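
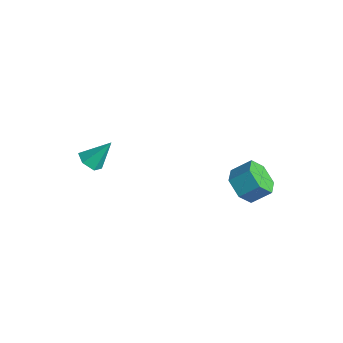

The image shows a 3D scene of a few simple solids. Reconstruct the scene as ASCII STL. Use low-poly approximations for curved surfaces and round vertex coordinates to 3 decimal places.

solid 
facet normal -0.225 -0.608 -0.762
outer loop
vertex -2.099 -1.76 0.734
vertex -2.548 -2.158 1.184
vertex -2.823 -1.575 0.8
endloop
endfacet
facet normal 0.207 0.924 -0.323
outer loop
vertex -2.099 -1.76 0.734
vertex -2.823 -1.575 0.8
vertex -2.172 -1.142 2.456
endloop
endfacet
facet normal -0.226 -0.608 -0.761
outer loop
vertex -2.823 -1.575 0.8
vertex -2.548 -2.158 1.184
vertex -3.272 -1.972 1.25
endloop
endfacet
facet normal -0.634 0.772 0.048
outer loop
vertex -2.823 -1.575 0.8
vertex -3.272 -1.972 1.25
vertex -2.172 -1.142 2.456
endloop
endfacet
facet normal -0.226 -0.608 -0.761
outer loop
vertex -3.272 -1.972 1.25
vertex -2.548 -2.158 1.184
vertex -2.998 -2.555 1.635
endloop
endfacet
facet normal -0.760 0.069 0.646
outer loop
vertex -3.272 -1.972 1.25
vertex -2.998 -2.555 1.635
vertex -2.172 -1.142 2.456
endloop
endfacet
facet normal -0.226 -0.608 -0.761
outer loop
vertex -2.998 -2.555 1.635
vertex -2.548 -2.158 1.184
vertex -2.274 -2.74 1.568
endloop
endfacet
facet normal -0.043 -0.483 0.874
outer loop
vertex -2.998 -2.555 1.635
vertex -2.274 -2.74 1.568
vertex -2.172 -1.142 2.456
endloop
endfacet
facet normal -0.225 -0.608 -0.761
outer loop
vertex -2.274 -2.74 1.568
vertex -2.548 -2.158 1.184
vertex -1.825 -2.343 1.118
endloop
endfacet
facet normal 0.798 -0.331 0.504
outer loop
vertex -2.274 -2.74 1.568
vertex -1.825 -2.343 1.118
vertex -2.172 -1.142 2.456
endloop
endfacet
facet normal -0.225 -0.608 -0.762
outer loop
vertex -1.825 -2.343 1.118
vertex -2.548 -2.158 1.184
vertex -2.099 -1.76 0.734
endloop
endfacet
facet normal 0.923 0.372 -0.094
outer loop
vertex -1.825 -2.343 1.118
vertex -2.099 -1.76 0.734
vertex -2.172 -1.142 2.456
endloop
endfacet
facet normal -0.396 -0.675 -0.623
outer loop
vertex 4.267 2.072 1.879
vertex 3.493 2.718 1.671
vertex 4.351 2.741 1.101
endloop
endfacet
facet normal 0.915 -0.350 -0.202
outer loop
vertex 4.267 2.072 1.879
vertex 4.351 2.741 1.101
vertex 4.761 2.915 2.658
endloop
endfacet
facet normal 0.915 -0.349 -0.202
outer loop
vertex 4.761 2.915 2.658
vertex 4.351 2.741 1.101
vertex 4.845 3.585 1.88
endloop
endfacet
facet normal 0.395 0.674 0.624
outer loop
vertex 4.761 2.915 2.658
vertex 4.845 3.585 1.88
vertex 3.987 3.562 2.449
endloop
endfacet
facet normal -0.396 -0.675 -0.623
outer loop
vertex 4.351 2.741 1.101
vertex 3.493 2.718 1.671
vertex 3.577 3.388 0.892
endloop
endfacet
facet normal 0.528 0.388 -0.755
outer loop
vertex 4.351 2.741 1.101
vertex 3.577 3.388 0.892
vertex 4.845 3.585 1.88
endloop
endfacet
facet normal 0.528 0.388 -0.755
outer loop
vertex 4.845 3.585 1.88
vertex 3.577 3.388 0.892
vertex 4.071 4.231 1.671
endloop
endfacet
facet normal 0.395 0.675 0.623
outer loop
vertex 4.845 3.585 1.88
vertex 4.071 4.231 1.671
vertex 3.987 3.562 2.449
endloop
endfacet
facet normal -0.396 -0.675 -0.623
outer loop
vertex 3.577 3.388 0.892
vertex 3.493 2.718 1.671
vertex 2.719 3.365 1.462
endloop
endfacet
facet normal -0.387 0.738 -0.553
outer loop
vertex 3.577 3.388 0.892
vertex 2.719 3.365 1.462
vertex 4.071 4.231 1.671
endloop
endfacet
facet normal -0.387 0.738 -0.553
outer loop
vertex 4.071 4.231 1.671
vertex 2.719 3.365 1.462
vertex 3.213 4.208 2.241
endloop
endfacet
facet normal 0.396 0.675 0.623
outer loop
vertex 4.071 4.231 1.671
vertex 3.213 4.208 2.241
vertex 3.987 3.562 2.449
endloop
endfacet
facet normal -0.395 -0.674 -0.624
outer loop
vertex 2.719 3.365 1.462
vertex 3.493 2.718 1.671
vertex 2.635 2.695 2.24
endloop
endfacet
facet normal -0.915 0.349 0.202
outer loop
vertex 2.719 3.365 1.462
vertex 2.635 2.695 2.24
vertex 3.213 4.208 2.241
endloop
endfacet
facet normal -0.915 0.349 0.202
outer loop
vertex 3.213 4.208 2.241
vertex 2.635 2.695 2.24
vertex 3.129 3.539 3.019
endloop
endfacet
facet normal 0.396 0.675 0.623
outer loop
vertex 3.213 4.208 2.241
vertex 3.129 3.539 3.019
vertex 3.987 3.562 2.449
endloop
endfacet
facet normal -0.395 -0.675 -0.623
outer loop
vertex 2.635 2.695 2.24
vertex 3.493 2.718 1.671
vertex 3.409 2.049 2.449
endloop
endfacet
facet normal -0.528 -0.388 0.755
outer loop
vertex 2.635 2.695 2.24
vertex 3.409 2.049 2.449
vertex 3.129 3.539 3.019
endloop
endfacet
facet normal -0.528 -0.388 0.755
outer loop
vertex 3.129 3.539 3.019
vertex 3.409 2.049 2.449
vertex 3.903 2.892 3.228
endloop
endfacet
facet normal 0.396 0.675 0.623
outer loop
vertex 3.129 3.539 3.019
vertex 3.903 2.892 3.228
vertex 3.987 3.562 2.449
endloop
endfacet
facet normal -0.396 -0.675 -0.623
outer loop
vertex 3.409 2.049 2.449
vertex 3.493 2.718 1.671
vertex 4.267 2.072 1.879
endloop
endfacet
facet normal 0.387 -0.738 0.553
outer loop
vertex 3.409 2.049 2.449
vertex 4.267 2.072 1.879
vertex 3.903 2.892 3.228
endloop
endfacet
facet normal 0.387 -0.738 0.553
outer loop
vertex 3.903 2.892 3.228
vertex 4.267 2.072 1.879
vertex 4.761 2.915 2.658
endloop
endfacet
facet normal 0.396 0.675 0.623
outer loop
vertex 3.903 2.892 3.228
vertex 4.761 2.915 2.658
vertex 3.987 3.562 2.449
endloop
endfacet

endsolid


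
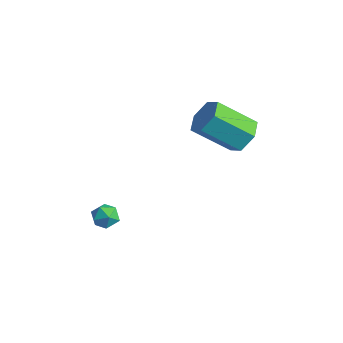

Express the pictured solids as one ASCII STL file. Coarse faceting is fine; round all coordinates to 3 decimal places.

solid 
facet normal 0.454 0.642 -0.617
outer loop
vertex 5.207 1.656 1.699
vertex 4.424 1.714 1.183
vertex 4.559 2.307 1.899
endloop
endfacet
facet normal 0.564 0.329 0.757
outer loop
vertex 5.207 1.656 1.699
vertex 4.559 2.307 1.899
vertex 4.24 0.288 3.013
endloop
endfacet
facet normal 0.565 0.328 0.757
outer loop
vertex 4.24 0.288 3.013
vertex 4.559 2.307 1.899
vertex 3.592 0.939 3.214
endloop
endfacet
facet normal -0.454 -0.642 0.617
outer loop
vertex 4.24 0.288 3.013
vertex 3.592 0.939 3.214
vertex 3.456 0.346 2.497
endloop
endfacet
facet normal 0.454 0.642 -0.617
outer loop
vertex 4.559 2.307 1.899
vertex 4.424 1.714 1.183
vertex 3.776 2.365 1.383
endloop
endfacet
facet normal -0.315 0.764 0.563
outer loop
vertex 4.559 2.307 1.899
vertex 3.776 2.365 1.383
vertex 3.592 0.939 3.214
endloop
endfacet
facet normal -0.315 0.764 0.563
outer loop
vertex 3.592 0.939 3.214
vertex 3.776 2.365 1.383
vertex 2.809 0.997 2.698
endloop
endfacet
facet normal -0.454 -0.642 0.617
outer loop
vertex 3.592 0.939 3.214
vertex 2.809 0.997 2.698
vertex 3.456 0.346 2.497
endloop
endfacet
facet normal 0.454 0.642 -0.618
outer loop
vertex 3.776 2.365 1.383
vertex 4.424 1.714 1.183
vertex 3.64 1.772 0.667
endloop
endfacet
facet normal -0.879 0.435 -0.194
outer loop
vertex 3.776 2.365 1.383
vertex 3.64 1.772 0.667
vertex 2.809 0.997 2.698
endloop
endfacet
facet normal -0.879 0.436 -0.193
outer loop
vertex 2.809 0.997 2.698
vertex 3.64 1.772 0.667
vertex 2.673 0.404 1.981
endloop
endfacet
facet normal -0.454 -0.642 0.617
outer loop
vertex 2.809 0.997 2.698
vertex 2.673 0.404 1.981
vertex 3.456 0.346 2.497
endloop
endfacet
facet normal 0.454 0.642 -0.617
outer loop
vertex 3.64 1.772 0.667
vertex 4.424 1.714 1.183
vertex 4.288 1.121 0.466
endloop
endfacet
facet normal -0.565 -0.328 -0.757
outer loop
vertex 3.64 1.772 0.667
vertex 4.288 1.121 0.466
vertex 2.673 0.404 1.981
endloop
endfacet
facet normal -0.564 -0.329 -0.757
outer loop
vertex 2.673 0.404 1.981
vertex 4.288 1.121 0.466
vertex 3.321 -0.247 1.781
endloop
endfacet
facet normal -0.454 -0.642 0.617
outer loop
vertex 2.673 0.404 1.981
vertex 3.321 -0.247 1.781
vertex 3.456 0.346 2.497
endloop
endfacet
facet normal 0.454 0.642 -0.617
outer loop
vertex 4.288 1.121 0.466
vertex 4.424 1.714 1.183
vertex 5.071 1.063 0.982
endloop
endfacet
facet normal 0.315 -0.764 -0.563
outer loop
vertex 4.288 1.121 0.466
vertex 5.071 1.063 0.982
vertex 3.321 -0.247 1.781
endloop
endfacet
facet normal 0.315 -0.764 -0.563
outer loop
vertex 3.321 -0.247 1.781
vertex 5.071 1.063 0.982
vertex 4.104 -0.305 2.297
endloop
endfacet
facet normal -0.454 -0.642 0.617
outer loop
vertex 3.321 -0.247 1.781
vertex 4.104 -0.305 2.297
vertex 3.456 0.346 2.497
endloop
endfacet
facet normal 0.454 0.642 -0.617
outer loop
vertex 5.071 1.063 0.982
vertex 4.424 1.714 1.183
vertex 5.207 1.656 1.699
endloop
endfacet
facet normal 0.879 -0.436 0.193
outer loop
vertex 5.071 1.063 0.982
vertex 5.207 1.656 1.699
vertex 4.104 -0.305 2.297
endloop
endfacet
facet normal 0.879 -0.435 0.194
outer loop
vertex 4.104 -0.305 2.297
vertex 5.207 1.656 1.699
vertex 4.24 0.288 3.013
endloop
endfacet
facet normal -0.454 -0.642 0.618
outer loop
vertex 4.104 -0.305 2.297
vertex 4.24 0.288 3.013
vertex 3.456 0.346 2.497
endloop
endfacet
facet normal -0.998 0.063 0.025
outer loop
vertex 1.375 -3.493 -3.548
vertex 1.354 -4.009 -3.084
vertex 1.401 -3.35 -2.869
endloop
endfacet
facet normal -0.706 0.698 -0.120
outer loop
vertex 1.375 -3.493 -3.548
vertex 1.401 -3.35 -2.869
vertex 1.813 -3.009 -3.311
endloop
endfacet
facet normal -0.312 0.631 -0.711
outer loop
vertex 1.375 -3.493 -3.548
vertex 1.813 -3.009 -3.311
vertex 2.021 -3.456 -3.799
endloop
endfacet
facet normal -0.359 -0.046 -0.932
outer loop
vertex 1.375 -3.493 -3.548
vertex 2.021 -3.456 -3.799
vertex 1.737 -4.074 -3.659
endloop
endfacet
facet normal -0.784 -0.397 -0.477
outer loop
vertex 1.375 -3.493 -3.548
vertex 1.737 -4.074 -3.659
vertex 1.354 -4.009 -3.084
endloop
endfacet
facet normal -0.269 0.867 0.419
outer loop
vertex 1.813 -3.009 -3.311
vertex 1.401 -3.35 -2.869
vertex 2.063 -3.226 -2.701
endloop
endfacet
facet normal -0.741 -0.160 0.652
outer loop
vertex 1.401 -3.35 -2.869
vertex 1.354 -4.009 -3.084
vertex 1.779 -3.844 -2.561
endloop
endfacet
facet normal -0.394 -0.905 -0.160
outer loop
vertex 1.354 -4.009 -3.084
vertex 1.737 -4.074 -3.659
vertex 1.987 -4.291 -3.049
endloop
endfacet
facet normal 0.290 -0.336 -0.896
outer loop
vertex 1.737 -4.074 -3.659
vertex 2.021 -3.456 -3.799
vertex 2.399 -3.95 -3.491
endloop
endfacet
facet normal 0.368 0.758 -0.538
outer loop
vertex 2.021 -3.456 -3.799
vertex 1.813 -3.009 -3.311
vertex 2.446 -3.291 -3.276
endloop
endfacet
facet normal 0.359 0.046 0.932
outer loop
vertex 2.425 -3.807 -2.812
vertex 2.063 -3.226 -2.701
vertex 1.779 -3.844 -2.561
endloop
endfacet
facet normal 0.312 -0.631 0.711
outer loop
vertex 2.425 -3.807 -2.812
vertex 1.779 -3.844 -2.561
vertex 1.987 -4.291 -3.049
endloop
endfacet
facet normal 0.706 -0.698 0.120
outer loop
vertex 2.425 -3.807 -2.812
vertex 1.987 -4.291 -3.049
vertex 2.399 -3.95 -3.491
endloop
endfacet
facet normal 0.998 -0.063 -0.025
outer loop
vertex 2.425 -3.807 -2.812
vertex 2.399 -3.95 -3.491
vertex 2.446 -3.291 -3.276
endloop
endfacet
facet normal 0.784 0.397 0.477
outer loop
vertex 2.425 -3.807 -2.812
vertex 2.446 -3.291 -3.276
vertex 2.063 -3.226 -2.701
endloop
endfacet
facet normal -0.290 0.336 0.896
outer loop
vertex 1.779 -3.844 -2.561
vertex 2.063 -3.226 -2.701
vertex 1.401 -3.35 -2.869
endloop
endfacet
facet normal -0.368 -0.758 0.538
outer loop
vertex 1.987 -4.291 -3.049
vertex 1.779 -3.844 -2.561
vertex 1.354 -4.009 -3.084
endloop
endfacet
facet normal 0.269 -0.867 -0.419
outer loop
vertex 2.399 -3.95 -3.491
vertex 1.987 -4.291 -3.049
vertex 1.737 -4.074 -3.659
endloop
endfacet
facet normal 0.741 0.160 -0.652
outer loop
vertex 2.446 -3.291 -3.276
vertex 2.399 -3.95 -3.491
vertex 2.021 -3.456 -3.799
endloop
endfacet
facet normal 0.394 0.905 0.160
outer loop
vertex 2.063 -3.226 -2.701
vertex 2.446 -3.291 -3.276
vertex 1.813 -3.009 -3.311
endloop
endfacet

endsolid


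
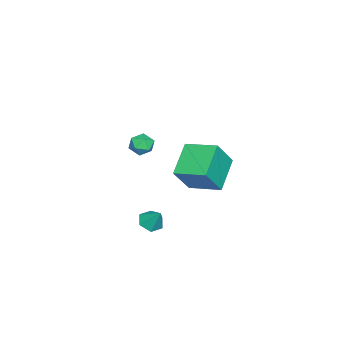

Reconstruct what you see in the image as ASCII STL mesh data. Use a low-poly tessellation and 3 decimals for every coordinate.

solid 
facet normal -0.281 -0.531 -0.799
outer loop
vertex 3.655 0.672 -4.002
vertex 3.094 0.457 -3.662
vertex 3.069 1.035 -4.037
endloop
endfacet
facet normal 0.526 0.833 -0.173
outer loop
vertex 3.655 0.672 -4.002
vertex 3.069 1.035 -4.037
vertex 3.426 1.083 -2.718
endloop
endfacet
facet normal -0.282 -0.531 -0.799
outer loop
vertex 3.069 1.035 -4.037
vertex 3.094 0.457 -3.662
vertex 2.509 0.82 -3.697
endloop
endfacet
facet normal -0.329 0.943 0.055
outer loop
vertex 3.069 1.035 -4.037
vertex 2.509 0.82 -3.697
vertex 3.426 1.083 -2.718
endloop
endfacet
facet normal -0.281 -0.530 -0.800
outer loop
vertex 2.509 0.82 -3.697
vertex 3.094 0.457 -3.662
vertex 2.534 0.241 -3.322
endloop
endfacet
facet normal -0.729 0.350 0.589
outer loop
vertex 2.509 0.82 -3.697
vertex 2.534 0.241 -3.322
vertex 3.426 1.083 -2.718
endloop
endfacet
facet normal -0.280 -0.532 -0.799
outer loop
vertex 2.534 0.241 -3.322
vertex 3.094 0.457 -3.662
vertex 3.12 -0.122 -3.286
endloop
endfacet
facet normal -0.273 -0.352 0.895
outer loop
vertex 2.534 0.241 -3.322
vertex 3.12 -0.122 -3.286
vertex 3.426 1.083 -2.718
endloop
endfacet
facet normal -0.280 -0.532 -0.799
outer loop
vertex 3.12 -0.122 -3.286
vertex 3.094 0.457 -3.662
vertex 3.68 0.094 -3.626
endloop
endfacet
facet normal 0.584 -0.463 0.667
outer loop
vertex 3.12 -0.122 -3.286
vertex 3.68 0.094 -3.626
vertex 3.426 1.083 -2.718
endloop
endfacet
facet normal -0.280 -0.532 -0.799
outer loop
vertex 3.68 0.094 -3.626
vertex 3.094 0.457 -3.662
vertex 3.655 0.672 -4.002
endloop
endfacet
facet normal 0.983 0.130 0.134
outer loop
vertex 3.68 0.094 -3.626
vertex 3.655 0.672 -4.002
vertex 3.426 1.083 -2.718
endloop
endfacet
facet normal -0.516 0.250 -0.819
outer loop
vertex -4.64 0.28 -3.89
vertex -4.395 2.119 -3.483
vertex -2.836 0.291 -5.023
endloop
endfacet
facet normal -0.129 -0.968 -0.214
outer loop
vertex -1.825 -0.199 -3.417
vertex -4.64 0.28 -3.89
vertex -2.836 0.291 -5.023
endloop
endfacet
facet normal -0.516 0.250 -0.819
outer loop
vertex -2.836 0.291 -5.023
vertex -4.395 2.119 -3.483
vertex -2.592 2.13 -4.616
endloop
endfacet
facet normal 0.847 0.005 -0.532
outer loop
vertex -2.592 2.13 -4.616
vertex -1.825 -0.199 -3.417
vertex -2.836 0.291 -5.023
endloop
endfacet
facet normal -0.847 -0.005 0.532
outer loop
vertex -4.64 0.28 -3.89
vertex -3.384 1.629 -1.877
vertex -4.395 2.119 -3.483
endloop
endfacet
facet normal -0.129 -0.968 -0.214
outer loop
vertex -3.628 -0.21 -2.284
vertex -4.64 0.28 -3.89
vertex -1.825 -0.199 -3.417
endloop
endfacet
facet normal -0.847 -0.005 0.532
outer loop
vertex -3.628 -0.21 -2.284
vertex -3.384 1.629 -1.877
vertex -4.64 0.28 -3.89
endloop
endfacet
facet normal 0.129 0.968 0.214
outer loop
vertex -4.395 2.119 -3.483
vertex -3.384 1.629 -1.877
vertex -2.592 2.13 -4.616
endloop
endfacet
facet normal 0.847 0.005 -0.532
outer loop
vertex -1.58 1.64 -3.01
vertex -1.825 -0.199 -3.417
vertex -2.592 2.13 -4.616
endloop
endfacet
facet normal 0.129 0.968 0.214
outer loop
vertex -2.592 2.13 -4.616
vertex -3.384 1.629 -1.877
vertex -1.58 1.64 -3.01
endloop
endfacet
facet normal 0.516 -0.250 0.819
outer loop
vertex -1.58 1.64 -3.01
vertex -3.628 -0.21 -2.284
vertex -1.825 -0.199 -3.417
endloop
endfacet
facet normal 0.516 -0.250 0.819
outer loop
vertex -3.384 1.629 -1.877
vertex -3.628 -0.21 -2.284
vertex -1.58 1.64 -3.01
endloop
endfacet
facet normal -0.825 0.379 0.419
outer loop
vertex 1.083 -0.099 0.748
vertex 0.693 -0.586 0.42
vertex 0.957 -0.718 1.06
endloop
endfacet
facet normal -0.257 0.476 0.841
outer loop
vertex 1.083 -0.099 0.748
vertex 0.957 -0.718 1.06
vertex 1.599 -0.431 1.094
endloop
endfacet
facet normal 0.228 0.850 0.475
outer loop
vertex 1.083 -0.099 0.748
vertex 1.599 -0.431 1.094
vertex 1.732 -0.121 0.476
endloop
endfacet
facet normal -0.039 0.984 -0.174
outer loop
vertex 1.083 -0.099 0.748
vertex 1.732 -0.121 0.476
vertex 1.172 -0.217 0.059
endloop
endfacet
facet normal -0.690 0.693 -0.208
outer loop
vertex 1.083 -0.099 0.748
vertex 1.172 -0.217 0.059
vertex 0.693 -0.586 0.42
endloop
endfacet
facet normal 0.021 -0.163 0.986
outer loop
vertex 1.599 -0.431 1.094
vertex 0.957 -0.718 1.06
vertex 1.528 -1.123 0.981
endloop
endfacet
facet normal -0.897 -0.321 0.304
outer loop
vertex 0.957 -0.718 1.06
vertex 0.693 -0.586 0.42
vertex 0.968 -1.219 0.564
endloop
endfacet
facet normal -0.679 0.186 -0.711
outer loop
vertex 0.693 -0.586 0.42
vertex 1.172 -0.217 0.059
vertex 1.101 -0.909 -0.054
endloop
endfacet
facet normal 0.375 0.656 -0.655
outer loop
vertex 1.172 -0.217 0.059
vertex 1.732 -0.121 0.476
vertex 1.743 -0.622 -0.02
endloop
endfacet
facet normal 0.807 0.440 0.394
outer loop
vertex 1.732 -0.121 0.476
vertex 1.599 -0.431 1.094
vertex 2.007 -0.754 0.62
endloop
endfacet
facet normal 0.039 -0.984 0.174
outer loop
vertex 1.617 -1.241 0.292
vertex 1.528 -1.123 0.981
vertex 0.968 -1.219 0.564
endloop
endfacet
facet normal -0.228 -0.850 -0.475
outer loop
vertex 1.617 -1.241 0.292
vertex 0.968 -1.219 0.564
vertex 1.101 -0.909 -0.054
endloop
endfacet
facet normal 0.257 -0.476 -0.841
outer loop
vertex 1.617 -1.241 0.292
vertex 1.101 -0.909 -0.054
vertex 1.743 -0.622 -0.02
endloop
endfacet
facet normal 0.825 -0.379 -0.419
outer loop
vertex 1.617 -1.241 0.292
vertex 1.743 -0.622 -0.02
vertex 2.007 -0.754 0.62
endloop
endfacet
facet normal 0.690 -0.693 0.208
outer loop
vertex 1.617 -1.241 0.292
vertex 2.007 -0.754 0.62
vertex 1.528 -1.123 0.981
endloop
endfacet
facet normal -0.375 -0.656 0.655
outer loop
vertex 0.968 -1.219 0.564
vertex 1.528 -1.123 0.981
vertex 0.957 -0.718 1.06
endloop
endfacet
facet normal -0.807 -0.440 -0.394
outer loop
vertex 1.101 -0.909 -0.054
vertex 0.968 -1.219 0.564
vertex 0.693 -0.586 0.42
endloop
endfacet
facet normal -0.021 0.163 -0.986
outer loop
vertex 1.743 -0.622 -0.02
vertex 1.101 -0.909 -0.054
vertex 1.172 -0.217 0.059
endloop
endfacet
facet normal 0.897 0.321 -0.304
outer loop
vertex 2.007 -0.754 0.62
vertex 1.743 -0.622 -0.02
vertex 1.732 -0.121 0.476
endloop
endfacet
facet normal 0.679 -0.186 0.711
outer loop
vertex 1.528 -1.123 0.981
vertex 2.007 -0.754 0.62
vertex 1.599 -0.431 1.094
endloop
endfacet

endsolid


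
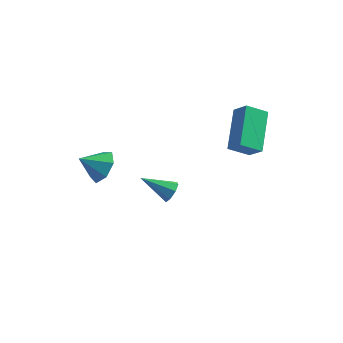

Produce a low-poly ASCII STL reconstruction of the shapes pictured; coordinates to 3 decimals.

solid 
facet normal -0.599 0.345 -0.722
outer loop
vertex 1.992 1.85 0.949
vertex 2.8 2.144 0.419
vertex 2.047 0.163 0.098
endloop
endfacet
facet normal -0.800 -0.291 0.525
outer loop
vertex 2.58 -0.144 0.741
vertex 1.992 1.85 0.949
vertex 2.047 0.163 0.098
endloop
endfacet
facet normal -0.600 0.345 -0.722
outer loop
vertex 2.047 0.163 0.098
vertex 2.8 2.144 0.419
vertex 2.854 0.457 -0.432
endloop
endfacet
facet normal 0.029 -0.892 -0.450
outer loop
vertex 2.854 0.457 -0.432
vertex 2.58 -0.144 0.741
vertex 2.047 0.163 0.098
endloop
endfacet
facet normal -0.029 0.892 0.450
outer loop
vertex 1.992 1.85 0.949
vertex 3.333 1.837 1.062
vertex 2.8 2.144 0.419
endloop
endfacet
facet normal -0.800 -0.291 0.525
outer loop
vertex 2.526 1.543 1.592
vertex 1.992 1.85 0.949
vertex 2.58 -0.144 0.741
endloop
endfacet
facet normal -0.029 0.892 0.450
outer loop
vertex 2.526 1.543 1.592
vertex 3.333 1.837 1.062
vertex 1.992 1.85 0.949
endloop
endfacet
facet normal 0.800 0.290 -0.525
outer loop
vertex 2.8 2.144 0.419
vertex 3.333 1.837 1.062
vertex 2.854 0.457 -0.432
endloop
endfacet
facet normal 0.029 -0.892 -0.450
outer loop
vertex 3.388 0.15 0.211
vertex 2.58 -0.144 0.741
vertex 2.854 0.457 -0.432
endloop
endfacet
facet normal 0.800 0.291 -0.525
outer loop
vertex 2.854 0.457 -0.432
vertex 3.333 1.837 1.062
vertex 3.388 0.15 0.211
endloop
endfacet
facet normal 0.599 -0.345 0.722
outer loop
vertex 3.388 0.15 0.211
vertex 2.526 1.543 1.592
vertex 2.58 -0.144 0.741
endloop
endfacet
facet normal 0.600 -0.345 0.722
outer loop
vertex 3.333 1.837 1.062
vertex 2.526 1.543 1.592
vertex 3.388 0.15 0.211
endloop
endfacet
facet normal 0.872 0.007 -0.489
outer loop
vertex 0.183 -0.608 -2.217
vertex -0.03 -0.336 -2.593
vertex 0.213 -0.223 -2.158
endloop
endfacet
facet normal 0.180 -0.163 0.970
outer loop
vertex 0.183 -0.608 -2.217
vertex 0.213 -0.223 -2.158
vertex -1.25 -0.344 -1.907
endloop
endfacet
facet normal 0.872 0.006 -0.489
outer loop
vertex 0.213 -0.223 -2.158
vertex -0.03 -0.336 -2.593
vertex 0.101 0.095 -2.354
endloop
endfacet
facet normal 0.097 0.547 0.832
outer loop
vertex 0.213 -0.223 -2.158
vertex 0.101 0.095 -2.354
vertex -1.25 -0.344 -1.907
endloop
endfacet
facet normal 0.873 0.006 -0.489
outer loop
vertex 0.101 0.095 -2.354
vertex -0.03 -0.336 -2.593
vertex -0.087 0.162 -2.689
endloop
endfacet
facet normal -0.203 0.932 0.301
outer loop
vertex 0.101 0.095 -2.354
vertex -0.087 0.162 -2.689
vertex -1.25 -0.344 -1.907
endloop
endfacet
facet normal 0.872 0.006 -0.489
outer loop
vertex -0.087 0.162 -2.689
vertex -0.03 -0.336 -2.593
vertex -0.242 -0.064 -2.968
endloop
endfacet
facet normal -0.550 0.772 -0.319
outer loop
vertex -0.087 0.162 -2.689
vertex -0.242 -0.064 -2.968
vertex -1.25 -0.344 -1.907
endloop
endfacet
facet normal 0.873 0.007 -0.488
outer loop
vertex -0.242 -0.064 -2.968
vertex -0.03 -0.336 -2.593
vertex -0.272 -0.448 -3.027
endloop
endfacet
facet normal -0.736 0.159 -0.658
outer loop
vertex -0.242 -0.064 -2.968
vertex -0.272 -0.448 -3.027
vertex -1.25 -0.344 -1.907
endloop
endfacet
facet normal 0.873 0.004 -0.488
outer loop
vertex -0.272 -0.448 -3.027
vertex -0.03 -0.336 -2.593
vertex -0.161 -0.767 -2.831
endloop
endfacet
facet normal -0.655 -0.548 -0.521
outer loop
vertex -0.272 -0.448 -3.027
vertex -0.161 -0.767 -2.831
vertex -1.25 -0.344 -1.907
endloop
endfacet
facet normal 0.871 0.006 -0.490
outer loop
vertex -0.161 -0.767 -2.831
vertex -0.03 -0.336 -2.593
vertex 0.028 -0.833 -2.496
endloop
endfacet
facet normal -0.352 -0.936 0.014
outer loop
vertex -0.161 -0.767 -2.831
vertex 0.028 -0.833 -2.496
vertex -1.25 -0.344 -1.907
endloop
endfacet
facet normal 0.872 0.006 -0.489
outer loop
vertex 0.028 -0.833 -2.496
vertex -0.03 -0.336 -2.593
vertex 0.183 -0.608 -2.217
endloop
endfacet
facet normal -0.007 -0.777 0.630
outer loop
vertex 0.028 -0.833 -2.496
vertex 0.183 -0.608 -2.217
vertex -1.25 -0.344 -1.907
endloop
endfacet
facet normal 0.755 0.271 -0.597
outer loop
vertex -1.917 -2.147 1.369
vertex -2.21 -2.556 0.813
vertex -2.336 -1.836 0.981
endloop
endfacet
facet normal -0.301 0.559 0.773
outer loop
vertex -1.917 -2.147 1.369
vertex -2.336 -1.836 0.981
vertex -3.01 -2.844 1.447
endloop
endfacet
facet normal 0.754 0.272 -0.598
outer loop
vertex -2.336 -1.836 0.981
vertex -2.21 -2.556 0.813
vertex -2.661 -2.068 0.466
endloop
endfacet
facet normal -0.766 0.608 0.209
outer loop
vertex -2.336 -1.836 0.981
vertex -2.661 -2.068 0.466
vertex -3.01 -2.844 1.447
endloop
endfacet
facet normal 0.754 0.272 -0.598
outer loop
vertex -2.661 -2.068 0.466
vertex -2.21 -2.556 0.813
vertex -2.646 -2.667 0.213
endloop
endfacet
facet normal -0.959 0.090 -0.270
outer loop
vertex -2.661 -2.068 0.466
vertex -2.646 -2.667 0.213
vertex -3.01 -2.844 1.447
endloop
endfacet
facet normal 0.754 0.271 -0.598
outer loop
vertex -2.646 -2.667 0.213
vertex -2.21 -2.556 0.813
vertex -2.303 -3.183 0.412
endloop
endfacet
facet normal -0.735 -0.606 -0.304
outer loop
vertex -2.646 -2.667 0.213
vertex -2.303 -3.183 0.412
vertex -3.01 -2.844 1.447
endloop
endfacet
facet normal 0.754 0.271 -0.598
outer loop
vertex -2.303 -3.183 0.412
vertex -2.21 -2.556 0.813
vertex -1.89 -3.227 0.913
endloop
endfacet
facet normal -0.263 -0.955 0.133
outer loop
vertex -2.303 -3.183 0.412
vertex -1.89 -3.227 0.913
vertex -3.01 -2.844 1.447
endloop
endfacet
facet normal 0.755 0.271 -0.598
outer loop
vertex -1.89 -3.227 0.913
vertex -2.21 -2.556 0.813
vertex -1.718 -2.766 1.339
endloop
endfacet
facet normal 0.101 -0.695 0.711
outer loop
vertex -1.89 -3.227 0.913
vertex -1.718 -2.766 1.339
vertex -3.01 -2.844 1.447
endloop
endfacet
facet normal 0.755 0.272 -0.597
outer loop
vertex -1.718 -2.766 1.339
vertex -2.21 -2.556 0.813
vertex -1.917 -2.147 1.369
endloop
endfacet
facet normal 0.085 -0.021 0.996
outer loop
vertex -1.718 -2.766 1.339
vertex -1.917 -2.147 1.369
vertex -3.01 -2.844 1.447
endloop
endfacet

endsolid


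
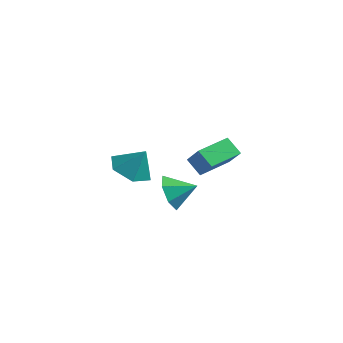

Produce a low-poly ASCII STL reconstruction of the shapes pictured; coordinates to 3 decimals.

solid 
facet normal -0.781 -0.480 -0.399
outer loop
vertex 2.68 -0.305 -3.485
vertex 2.07 0.073 -2.746
vertex 2.291 0.479 -3.666
endloop
endfacet
facet normal 0.821 0.294 -0.489
outer loop
vertex 2.68 -0.305 -3.485
vertex 2.291 0.479 -3.666
vertex 3.07 0.687 -2.234
endloop
endfacet
facet normal -0.782 -0.479 -0.399
outer loop
vertex 2.291 0.479 -3.666
vertex 2.07 0.073 -2.746
vertex 1.736 0.958 -3.154
endloop
endfacet
facet normal 0.410 0.844 -0.346
outer loop
vertex 2.291 0.479 -3.666
vertex 1.736 0.958 -3.154
vertex 3.07 0.687 -2.234
endloop
endfacet
facet normal -0.781 -0.479 -0.400
outer loop
vertex 1.736 0.958 -3.154
vertex 2.07 0.073 -2.746
vertex 1.432 0.77 -2.335
endloop
endfacet
facet normal 0.035 0.971 0.236
outer loop
vertex 1.736 0.958 -3.154
vertex 1.432 0.77 -2.335
vertex 3.07 0.687 -2.234
endloop
endfacet
facet normal -0.781 -0.480 -0.399
outer loop
vertex 1.432 0.77 -2.335
vertex 2.07 0.073 -2.746
vertex 1.609 0.058 -1.825
endloop
endfacet
facet normal -0.021 0.579 0.815
outer loop
vertex 1.432 0.77 -2.335
vertex 1.609 0.058 -1.825
vertex 3.07 0.687 -2.234
endloop
endfacet
facet normal -0.782 -0.479 -0.399
outer loop
vertex 1.609 0.058 -1.825
vertex 2.07 0.073 -2.746
vertex 2.132 -0.643 -2.008
endloop
endfacet
facet normal 0.284 -0.038 0.958
outer loop
vertex 1.609 0.058 -1.825
vertex 2.132 -0.643 -2.008
vertex 3.07 0.687 -2.234
endloop
endfacet
facet normal -0.781 -0.480 -0.400
outer loop
vertex 2.132 -0.643 -2.008
vertex 2.07 0.073 -2.746
vertex 2.609 -0.804 -2.747
endloop
endfacet
facet normal 0.721 -0.414 0.556
outer loop
vertex 2.132 -0.643 -2.008
vertex 2.609 -0.804 -2.747
vertex 3.07 0.687 -2.234
endloop
endfacet
facet normal -0.781 -0.480 -0.399
outer loop
vertex 2.609 -0.804 -2.747
vertex 2.07 0.073 -2.746
vertex 2.68 -0.305 -3.485
endloop
endfacet
facet normal 0.960 -0.267 -0.088
outer loop
vertex 2.609 -0.804 -2.747
vertex 2.68 -0.305 -3.485
vertex 3.07 0.687 -2.234
endloop
endfacet
facet normal -0.748 0.060 0.661
outer loop
vertex 1.785 2.437 -1.207
vertex 2.107 4.228 -1.006
vertex 0.946 2.697 -2.179
endloop
endfacet
facet normal -0.176 -0.978 -0.110
outer loop
vertex 1.753 2.632 -2.894
vertex 1.785 2.437 -1.207
vertex 0.946 2.697 -2.179
endloop
endfacet
facet normal -0.747 0.060 0.662
outer loop
vertex 0.946 2.697 -2.179
vertex 2.107 4.228 -1.006
vertex 1.267 4.487 -1.978
endloop
endfacet
facet normal -0.641 0.198 -0.742
outer loop
vertex 1.267 4.487 -1.978
vertex 1.753 2.632 -2.894
vertex 0.946 2.697 -2.179
endloop
endfacet
facet normal 0.641 -0.198 0.741
outer loop
vertex 1.785 2.437 -1.207
vertex 2.914 4.163 -1.721
vertex 2.107 4.228 -1.006
endloop
endfacet
facet normal -0.175 -0.978 -0.110
outer loop
vertex 2.593 2.373 -1.922
vertex 1.785 2.437 -1.207
vertex 1.753 2.632 -2.894
endloop
endfacet
facet normal 0.641 -0.198 0.742
outer loop
vertex 2.593 2.373 -1.922
vertex 2.914 4.163 -1.721
vertex 1.785 2.437 -1.207
endloop
endfacet
facet normal 0.175 0.978 0.109
outer loop
vertex 2.107 4.228 -1.006
vertex 2.914 4.163 -1.721
vertex 1.267 4.487 -1.978
endloop
endfacet
facet normal -0.641 0.198 -0.742
outer loop
vertex 2.075 4.423 -2.693
vertex 1.753 2.632 -2.894
vertex 1.267 4.487 -1.978
endloop
endfacet
facet normal 0.175 0.978 0.110
outer loop
vertex 1.267 4.487 -1.978
vertex 2.914 4.163 -1.721
vertex 2.075 4.423 -2.693
endloop
endfacet
facet normal 0.747 -0.060 -0.662
outer loop
vertex 2.075 4.423 -2.693
vertex 2.593 2.373 -1.922
vertex 1.753 2.632 -2.894
endloop
endfacet
facet normal 0.748 -0.060 -0.661
outer loop
vertex 2.914 4.163 -1.721
vertex 2.593 2.373 -1.922
vertex 2.075 4.423 -2.693
endloop
endfacet
facet normal -0.472 -0.185 -0.862
outer loop
vertex 2.194 -2.738 -0.705
vertex 1.478 -1.976 -0.476
vertex 2.368 -1.729 -1.017
endloop
endfacet
facet normal 0.982 -0.126 0.141
outer loop
vertex 2.194 -2.738 -0.705
vertex 2.368 -1.729 -1.017
vertex 2.122 -1.724 0.696
endloop
endfacet
facet normal -0.472 -0.185 -0.862
outer loop
vertex 2.368 -1.729 -1.017
vertex 1.478 -1.976 -0.476
vertex 1.652 -0.967 -0.788
endloop
endfacet
facet normal 0.740 0.664 0.104
outer loop
vertex 2.368 -1.729 -1.017
vertex 1.652 -0.967 -0.788
vertex 2.122 -1.724 0.696
endloop
endfacet
facet normal -0.474 -0.185 -0.861
outer loop
vertex 1.652 -0.967 -0.788
vertex 1.478 -1.976 -0.476
vertex 0.763 -1.214 -0.246
endloop
endfacet
facet normal 0.025 0.894 0.448
outer loop
vertex 1.652 -0.967 -0.788
vertex 0.763 -1.214 -0.246
vertex 2.122 -1.724 0.696
endloop
endfacet
facet normal -0.474 -0.185 -0.861
outer loop
vertex 0.763 -1.214 -0.246
vertex 1.478 -1.976 -0.476
vertex 0.589 -2.222 0.066
endloop
endfacet
facet normal -0.449 0.334 0.829
outer loop
vertex 0.763 -1.214 -0.246
vertex 0.589 -2.222 0.066
vertex 2.122 -1.724 0.696
endloop
endfacet
facet normal -0.474 -0.185 -0.861
outer loop
vertex 0.589 -2.222 0.066
vertex 1.478 -1.976 -0.476
vertex 1.304 -2.984 -0.164
endloop
endfacet
facet normal -0.208 -0.456 0.865
outer loop
vertex 0.589 -2.222 0.066
vertex 1.304 -2.984 -0.164
vertex 2.122 -1.724 0.696
endloop
endfacet
facet normal -0.473 -0.185 -0.862
outer loop
vertex 1.304 -2.984 -0.164
vertex 1.478 -1.976 -0.476
vertex 2.194 -2.738 -0.705
endloop
endfacet
facet normal 0.507 -0.686 0.522
outer loop
vertex 1.304 -2.984 -0.164
vertex 2.194 -2.738 -0.705
vertex 2.122 -1.724 0.696
endloop
endfacet

endsolid


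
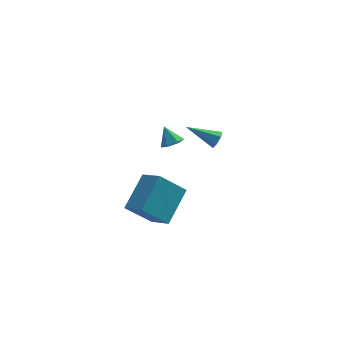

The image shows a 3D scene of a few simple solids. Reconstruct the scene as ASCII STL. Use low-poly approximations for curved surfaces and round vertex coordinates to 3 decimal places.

solid 
facet normal -0.485 0.713 -0.506
outer loop
vertex -3.21 -1.854 1.083
vertex -1.942 -1.847 -0.123
vertex -4.237 -3.327 -0.006
endloop
endfacet
facet normal -0.725 -0.004 0.689
outer loop
vertex -3.538 -4.353 0.723
vertex -3.21 -1.854 1.083
vertex -4.237 -3.327 -0.006
endloop
endfacet
facet normal -0.485 0.713 -0.506
outer loop
vertex -4.237 -3.327 -0.006
vertex -1.942 -1.847 -0.123
vertex -2.969 -3.32 -1.212
endloop
endfacet
facet normal -0.489 -0.702 -0.518
outer loop
vertex -2.969 -3.32 -1.212
vertex -3.538 -4.353 0.723
vertex -4.237 -3.327 -0.006
endloop
endfacet
facet normal 0.489 0.702 0.518
outer loop
vertex -3.21 -1.854 1.083
vertex -1.243 -2.873 0.606
vertex -1.942 -1.847 -0.123
endloop
endfacet
facet normal -0.725 -0.004 0.689
outer loop
vertex -2.511 -2.88 1.812
vertex -3.21 -1.854 1.083
vertex -3.538 -4.353 0.723
endloop
endfacet
facet normal 0.489 0.702 0.518
outer loop
vertex -2.511 -2.88 1.812
vertex -1.243 -2.873 0.606
vertex -3.21 -1.854 1.083
endloop
endfacet
facet normal 0.725 0.004 -0.689
outer loop
vertex -1.942 -1.847 -0.123
vertex -1.243 -2.873 0.606
vertex -2.969 -3.32 -1.212
endloop
endfacet
facet normal -0.489 -0.702 -0.518
outer loop
vertex -2.27 -4.346 -0.483
vertex -3.538 -4.353 0.723
vertex -2.969 -3.32 -1.212
endloop
endfacet
facet normal 0.725 0.004 -0.689
outer loop
vertex -2.969 -3.32 -1.212
vertex -1.243 -2.873 0.606
vertex -2.27 -4.346 -0.483
endloop
endfacet
facet normal 0.485 -0.713 0.506
outer loop
vertex -2.27 -4.346 -0.483
vertex -2.511 -2.88 1.812
vertex -3.538 -4.353 0.723
endloop
endfacet
facet normal 0.485 -0.713 0.506
outer loop
vertex -1.243 -2.873 0.606
vertex -2.511 -2.88 1.812
vertex -2.27 -4.346 -0.483
endloop
endfacet
facet normal 0.858 -0.266 -0.439
outer loop
vertex 1.398 3.473 -0.755
vertex 1.119 3.293 -1.192
vertex 1.322 3.795 -1.099
endloop
endfacet
facet normal 0.240 0.735 0.635
outer loop
vertex 1.398 3.473 -0.755
vertex 1.322 3.795 -1.099
vertex -0.419 3.767 -0.408
endloop
endfacet
facet normal 0.858 -0.265 -0.441
outer loop
vertex 1.322 3.795 -1.099
vertex 1.119 3.293 -1.192
vertex 1.092 3.739 -1.513
endloop
endfacet
facet normal -0.057 0.993 -0.103
outer loop
vertex 1.322 3.795 -1.099
vertex 1.092 3.739 -1.513
vertex -0.419 3.767 -0.408
endloop
endfacet
facet normal 0.860 -0.263 -0.438
outer loop
vertex 1.092 3.739 -1.513
vertex 1.119 3.293 -1.192
vertex 0.883 3.346 -1.687
endloop
endfacet
facet normal -0.484 0.556 -0.676
outer loop
vertex 1.092 3.739 -1.513
vertex 0.883 3.346 -1.687
vertex -0.419 3.767 -0.408
endloop
endfacet
facet normal 0.859 -0.265 -0.438
outer loop
vertex 0.883 3.346 -1.687
vertex 1.119 3.293 -1.192
vertex 0.851 2.914 -1.488
endloop
endfacet
facet normal -0.719 -0.246 -0.650
outer loop
vertex 0.883 3.346 -1.687
vertex 0.851 2.914 -1.488
vertex -0.419 3.767 -0.408
endloop
endfacet
facet normal 0.859 -0.266 -0.437
outer loop
vertex 0.851 2.914 -1.488
vertex 1.119 3.293 -1.192
vertex 1.02 2.766 -1.066
endloop
endfacet
facet normal -0.585 -0.809 -0.049
outer loop
vertex 0.851 2.914 -1.488
vertex 1.02 2.766 -1.066
vertex -0.419 3.767 -0.408
endloop
endfacet
facet normal 0.858 -0.266 -0.438
outer loop
vertex 1.02 2.766 -1.066
vertex 1.119 3.293 -1.192
vertex 1.264 3.016 -0.74
endloop
endfacet
facet normal -0.182 -0.710 0.681
outer loop
vertex 1.02 2.766 -1.066
vertex 1.264 3.016 -0.74
vertex -0.419 3.767 -0.408
endloop
endfacet
facet normal 0.858 -0.266 -0.438
outer loop
vertex 1.264 3.016 -0.74
vertex 1.119 3.293 -1.192
vertex 1.398 3.473 -0.755
endloop
endfacet
facet normal 0.184 -0.022 0.983
outer loop
vertex 1.264 3.016 -0.74
vertex 1.398 3.473 -0.755
vertex -0.419 3.767 -0.408
endloop
endfacet
facet normal 0.325 -0.507 -0.799
outer loop
vertex -1.116 1.101 0.698
vertex -1.373 1.524 0.325
vertex -0.788 1.595 0.518
endloop
endfacet
facet normal 0.559 -0.070 0.826
outer loop
vertex -1.116 1.101 0.698
vertex -0.788 1.595 0.518
vertex -1.727 2.076 1.195
endloop
endfacet
facet normal 0.325 -0.507 -0.799
outer loop
vertex -0.788 1.595 0.518
vertex -1.373 1.524 0.325
vertex -1.045 2.018 0.145
endloop
endfacet
facet normal 0.619 0.696 0.363
outer loop
vertex -0.788 1.595 0.518
vertex -1.045 2.018 0.145
vertex -1.727 2.076 1.195
endloop
endfacet
facet normal 0.325 -0.507 -0.799
outer loop
vertex -1.045 2.018 0.145
vertex -1.373 1.524 0.325
vertex -1.63 1.947 -0.048
endloop
endfacet
facet normal -0.084 0.990 -0.109
outer loop
vertex -1.045 2.018 0.145
vertex -1.63 1.947 -0.048
vertex -1.727 2.076 1.195
endloop
endfacet
facet normal 0.325 -0.507 -0.799
outer loop
vertex -1.63 1.947 -0.048
vertex -1.373 1.524 0.325
vertex -1.958 1.453 0.132
endloop
endfacet
facet normal -0.847 0.518 -0.120
outer loop
vertex -1.63 1.947 -0.048
vertex -1.958 1.453 0.132
vertex -1.727 2.076 1.195
endloop
endfacet
facet normal 0.325 -0.506 -0.799
outer loop
vertex -1.958 1.453 0.132
vertex -1.373 1.524 0.325
vertex -1.701 1.029 0.505
endloop
endfacet
facet normal -0.906 -0.248 0.342
outer loop
vertex -1.958 1.453 0.132
vertex -1.701 1.029 0.505
vertex -1.727 2.076 1.195
endloop
endfacet
facet normal 0.326 -0.506 -0.799
outer loop
vertex -1.701 1.029 0.505
vertex -1.373 1.524 0.325
vertex -1.116 1.101 0.698
endloop
endfacet
facet normal -0.202 -0.542 0.815
outer loop
vertex -1.701 1.029 0.505
vertex -1.116 1.101 0.698
vertex -1.727 2.076 1.195
endloop
endfacet

endsolid


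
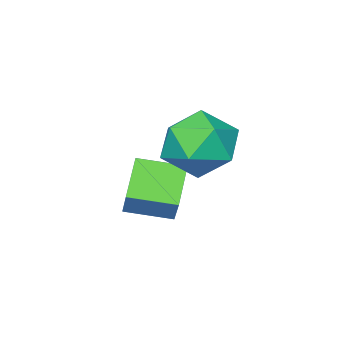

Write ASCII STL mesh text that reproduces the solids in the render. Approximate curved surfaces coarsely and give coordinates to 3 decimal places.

solid 
facet normal 0.378 0.899 0.220
outer loop
vertex -1.257 1.353 -1.822
vertex -1.029 1.022 -0.861
vertex -0.332 0.917 -1.627
endloop
endfacet
facet normal 0.455 0.754 -0.474
outer loop
vertex -1.257 1.353 -1.822
vertex -0.332 0.917 -1.627
vertex -0.847 0.679 -2.5
endloop
endfacet
facet normal -0.193 0.635 -0.748
outer loop
vertex -1.257 1.353 -1.822
vertex -0.847 0.679 -2.5
vertex -1.862 0.637 -2.274
endloop
endfacet
facet normal -0.671 0.707 -0.223
outer loop
vertex -1.257 1.353 -1.822
vertex -1.862 0.637 -2.274
vertex -1.975 0.849 -1.261
endloop
endfacet
facet normal -0.318 0.871 0.375
outer loop
vertex -1.257 1.353 -1.822
vertex -1.975 0.849 -1.261
vertex -1.029 1.022 -0.861
endloop
endfacet
facet normal 0.833 0.151 -0.533
outer loop
vertex -0.847 0.679 -2.5
vertex -0.332 0.917 -1.627
vertex -0.365 -0.069 -1.959
endloop
endfacet
facet normal 0.708 0.387 0.591
outer loop
vertex -0.332 0.917 -1.627
vertex -1.029 1.022 -0.861
vertex -0.478 0.143 -0.946
endloop
endfacet
facet normal -0.418 0.340 0.842
outer loop
vertex -1.029 1.022 -0.861
vertex -1.975 0.849 -1.261
vertex -1.493 0.101 -0.72
endloop
endfacet
facet normal -0.989 0.076 -0.126
outer loop
vertex -1.975 0.849 -1.261
vertex -1.862 0.637 -2.274
vertex -2.008 -0.137 -1.593
endloop
endfacet
facet normal -0.216 -0.041 -0.976
outer loop
vertex -1.862 0.637 -2.274
vertex -0.847 0.679 -2.5
vertex -1.311 -0.242 -2.359
endloop
endfacet
facet normal 0.671 -0.707 0.223
outer loop
vertex -1.083 -0.573 -1.398
vertex -0.365 -0.069 -1.959
vertex -0.478 0.143 -0.946
endloop
endfacet
facet normal 0.193 -0.635 0.748
outer loop
vertex -1.083 -0.573 -1.398
vertex -0.478 0.143 -0.946
vertex -1.493 0.101 -0.72
endloop
endfacet
facet normal -0.455 -0.754 0.474
outer loop
vertex -1.083 -0.573 -1.398
vertex -1.493 0.101 -0.72
vertex -2.008 -0.137 -1.593
endloop
endfacet
facet normal -0.378 -0.899 -0.220
outer loop
vertex -1.083 -0.573 -1.398
vertex -2.008 -0.137 -1.593
vertex -1.311 -0.242 -2.359
endloop
endfacet
facet normal 0.318 -0.871 -0.375
outer loop
vertex -1.083 -0.573 -1.398
vertex -1.311 -0.242 -2.359
vertex -0.365 -0.069 -1.959
endloop
endfacet
facet normal 0.989 -0.076 0.126
outer loop
vertex -0.478 0.143 -0.946
vertex -0.365 -0.069 -1.959
vertex -0.332 0.917 -1.627
endloop
endfacet
facet normal 0.216 0.041 0.976
outer loop
vertex -1.493 0.101 -0.72
vertex -0.478 0.143 -0.946
vertex -1.029 1.022 -0.861
endloop
endfacet
facet normal -0.833 -0.151 0.533
outer loop
vertex -2.008 -0.137 -1.593
vertex -1.493 0.101 -0.72
vertex -1.975 0.849 -1.261
endloop
endfacet
facet normal -0.708 -0.387 -0.591
outer loop
vertex -1.311 -0.242 -2.359
vertex -2.008 -0.137 -1.593
vertex -1.862 0.637 -2.274
endloop
endfacet
facet normal 0.418 -0.340 -0.842
outer loop
vertex -0.365 -0.069 -1.959
vertex -1.311 -0.242 -2.359
vertex -0.847 0.679 -2.5
endloop
endfacet
facet normal -0.358 -0.524 -0.772
outer loop
vertex -1.4 -2.216 -3.629
vertex -2.247 -1.31 -3.851
vertex -0.558 -1.623 -4.422
endloop
endfacet
facet normal 0.672 -0.719 0.176
outer loop
vertex -0.153 -1.03 -3.549
vertex -1.4 -2.216 -3.629
vertex -0.558 -1.623 -4.422
endloop
endfacet
facet normal -0.358 -0.524 -0.773
outer loop
vertex -0.558 -1.623 -4.422
vertex -2.247 -1.31 -3.851
vertex -1.405 -0.716 -4.644
endloop
endfacet
facet normal 0.648 0.456 -0.610
outer loop
vertex -1.405 -0.716 -4.644
vertex -0.153 -1.03 -3.549
vertex -0.558 -1.623 -4.422
endloop
endfacet
facet normal -0.648 -0.456 0.610
outer loop
vertex -1.4 -2.216 -3.629
vertex -1.842 -0.717 -2.978
vertex -2.247 -1.31 -3.851
endloop
endfacet
facet normal 0.673 -0.719 0.176
outer loop
vertex -0.995 -1.624 -2.756
vertex -1.4 -2.216 -3.629
vertex -0.153 -1.03 -3.549
endloop
endfacet
facet normal -0.648 -0.456 0.610
outer loop
vertex -0.995 -1.624 -2.756
vertex -1.842 -0.717 -2.978
vertex -1.4 -2.216 -3.629
endloop
endfacet
facet normal -0.673 0.719 -0.176
outer loop
vertex -2.247 -1.31 -3.851
vertex -1.842 -0.717 -2.978
vertex -1.405 -0.716 -4.644
endloop
endfacet
facet normal 0.648 0.456 -0.610
outer loop
vertex -1.0 -0.124 -3.771
vertex -0.153 -1.03 -3.549
vertex -1.405 -0.716 -4.644
endloop
endfacet
facet normal -0.672 0.719 -0.176
outer loop
vertex -1.405 -0.716 -4.644
vertex -1.842 -0.717 -2.978
vertex -1.0 -0.124 -3.771
endloop
endfacet
facet normal 0.358 0.524 0.773
outer loop
vertex -1.0 -0.124 -3.771
vertex -0.995 -1.624 -2.756
vertex -0.153 -1.03 -3.549
endloop
endfacet
facet normal 0.359 0.524 0.773
outer loop
vertex -1.842 -0.717 -2.978
vertex -0.995 -1.624 -2.756
vertex -1.0 -0.124 -3.771
endloop
endfacet

endsolid


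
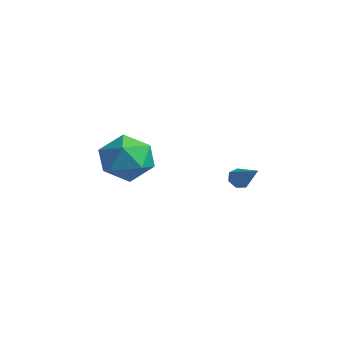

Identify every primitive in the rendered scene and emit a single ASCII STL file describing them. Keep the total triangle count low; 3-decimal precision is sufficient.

solid 
facet normal -0.828 0.019 -0.560
outer loop
vertex 2.508 0.715 2.026
vertex 2.289 1.015 2.36
vertex 2.562 1.14 1.961
endloop
endfacet
facet normal 0.761 -0.191 -0.619
outer loop
vertex 2.508 0.715 2.026
vertex 2.562 1.14 1.961
vertex 3.531 0.985 3.2
endloop
endfacet
facet normal -0.828 0.018 -0.561
outer loop
vertex 2.562 1.14 1.961
vertex 2.289 1.015 2.36
vertex 2.41 1.471 2.196
endloop
endfacet
facet normal 0.658 0.613 -0.438
outer loop
vertex 2.562 1.14 1.961
vertex 2.41 1.471 2.196
vertex 3.531 0.985 3.2
endloop
endfacet
facet normal -0.829 0.019 -0.559
outer loop
vertex 2.41 1.471 2.196
vertex 2.289 1.015 2.36
vertex 2.167 1.459 2.556
endloop
endfacet
facet normal 0.239 0.951 0.193
outer loop
vertex 2.41 1.471 2.196
vertex 2.167 1.459 2.556
vertex 3.531 0.985 3.2
endloop
endfacet
facet normal -0.829 0.019 -0.559
outer loop
vertex 2.167 1.459 2.556
vertex 2.289 1.015 2.36
vertex 2.016 1.112 2.768
endloop
endfacet
facet normal -0.181 0.569 0.802
outer loop
vertex 2.167 1.459 2.556
vertex 2.016 1.112 2.768
vertex 3.531 0.985 3.2
endloop
endfacet
facet normal -0.829 0.020 -0.559
outer loop
vertex 2.016 1.112 2.768
vertex 2.289 1.015 2.36
vertex 2.07 0.692 2.673
endloop
endfacet
facet normal -0.285 -0.246 0.926
outer loop
vertex 2.016 1.112 2.768
vertex 2.07 0.692 2.673
vertex 3.531 0.985 3.2
endloop
endfacet
facet normal -0.828 0.019 -0.560
outer loop
vertex 2.07 0.692 2.673
vertex 2.289 1.015 2.36
vertex 2.289 0.515 2.343
endloop
endfacet
facet normal 0.005 -0.880 0.475
outer loop
vertex 2.07 0.692 2.673
vertex 2.289 0.515 2.343
vertex 3.531 0.985 3.2
endloop
endfacet
facet normal -0.828 0.019 -0.560
outer loop
vertex 2.289 0.515 2.343
vertex 2.289 1.015 2.36
vertex 2.508 0.715 2.026
endloop
endfacet
facet normal 0.471 -0.856 -0.214
outer loop
vertex 2.289 0.515 2.343
vertex 2.508 0.715 2.026
vertex 3.531 0.985 3.2
endloop
endfacet
facet normal -0.799 0.574 -0.180
outer loop
vertex -2.295 -0.995 1.775
vertex -2.885 -1.51 2.751
vertex -2.186 -0.486 2.913
endloop
endfacet
facet normal -0.199 0.902 -0.384
outer loop
vertex -2.295 -0.995 1.775
vertex -2.186 -0.486 2.913
vertex -1.182 -0.581 2.171
endloop
endfacet
facet normal 0.127 0.486 -0.865
outer loop
vertex -2.295 -0.995 1.775
vertex -1.182 -0.581 2.171
vertex -1.262 -1.665 1.55
endloop
endfacet
facet normal -0.272 -0.099 -0.957
outer loop
vertex -2.295 -0.995 1.775
vertex -1.262 -1.665 1.55
vertex -2.315 -2.239 1.909
endloop
endfacet
facet normal -0.845 -0.044 -0.534
outer loop
vertex -2.295 -0.995 1.775
vertex -2.315 -2.239 1.909
vertex -2.885 -1.51 2.751
endloop
endfacet
facet normal 0.228 0.956 0.186
outer loop
vertex -1.182 -0.581 2.171
vertex -2.186 -0.486 2.913
vertex -1.085 -0.841 3.391
endloop
endfacet
facet normal -0.744 0.426 0.515
outer loop
vertex -2.186 -0.486 2.913
vertex -2.885 -1.51 2.751
vertex -2.138 -1.415 3.75
endloop
endfacet
facet normal -0.817 -0.573 -0.057
outer loop
vertex -2.885 -1.51 2.751
vertex -2.315 -2.239 1.909
vertex -2.218 -2.499 3.129
endloop
endfacet
facet normal 0.108 -0.662 -0.741
outer loop
vertex -2.315 -2.239 1.909
vertex -1.262 -1.665 1.55
vertex -1.214 -2.594 2.387
endloop
endfacet
facet normal 0.755 0.283 -0.591
outer loop
vertex -1.262 -1.665 1.55
vertex -1.182 -0.581 2.171
vertex -0.515 -1.57 2.549
endloop
endfacet
facet normal 0.272 0.099 0.957
outer loop
vertex -1.105 -2.085 3.525
vertex -1.085 -0.841 3.391
vertex -2.138 -1.415 3.75
endloop
endfacet
facet normal -0.127 -0.486 0.865
outer loop
vertex -1.105 -2.085 3.525
vertex -2.138 -1.415 3.75
vertex -2.218 -2.499 3.129
endloop
endfacet
facet normal 0.199 -0.902 0.384
outer loop
vertex -1.105 -2.085 3.525
vertex -2.218 -2.499 3.129
vertex -1.214 -2.594 2.387
endloop
endfacet
facet normal 0.799 -0.574 0.180
outer loop
vertex -1.105 -2.085 3.525
vertex -1.214 -2.594 2.387
vertex -0.515 -1.57 2.549
endloop
endfacet
facet normal 0.845 0.044 0.534
outer loop
vertex -1.105 -2.085 3.525
vertex -0.515 -1.57 2.549
vertex -1.085 -0.841 3.391
endloop
endfacet
facet normal -0.108 0.662 0.741
outer loop
vertex -2.138 -1.415 3.75
vertex -1.085 -0.841 3.391
vertex -2.186 -0.486 2.913
endloop
endfacet
facet normal -0.755 -0.283 0.591
outer loop
vertex -2.218 -2.499 3.129
vertex -2.138 -1.415 3.75
vertex -2.885 -1.51 2.751
endloop
endfacet
facet normal -0.228 -0.956 -0.186
outer loop
vertex -1.214 -2.594 2.387
vertex -2.218 -2.499 3.129
vertex -2.315 -2.239 1.909
endloop
endfacet
facet normal 0.744 -0.426 -0.515
outer loop
vertex -0.515 -1.57 2.549
vertex -1.214 -2.594 2.387
vertex -1.262 -1.665 1.55
endloop
endfacet
facet normal 0.817 0.573 0.057
outer loop
vertex -1.085 -0.841 3.391
vertex -0.515 -1.57 2.549
vertex -1.182 -0.581 2.171
endloop
endfacet

endsolid


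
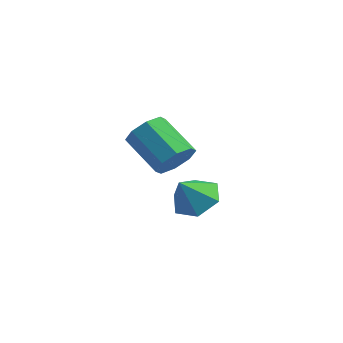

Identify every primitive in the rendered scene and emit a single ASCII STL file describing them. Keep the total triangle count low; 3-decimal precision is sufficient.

solid 
facet normal 0.142 0.570 -0.809
outer loop
vertex 4.101 0.734 1.7
vertex 3.226 0.725 1.54
vertex 3.579 1.362 2.051
endloop
endfacet
facet normal 0.596 0.047 0.802
outer loop
vertex 4.101 0.734 1.7
vertex 3.579 1.362 2.051
vertex 3.054 0.035 2.52
endloop
endfacet
facet normal 0.142 0.570 -0.809
outer loop
vertex 3.579 1.362 2.051
vertex 3.226 0.725 1.54
vertex 2.703 1.354 1.892
endloop
endfacet
facet normal -0.168 0.387 0.907
outer loop
vertex 3.579 1.362 2.051
vertex 2.703 1.354 1.892
vertex 3.054 0.035 2.52
endloop
endfacet
facet normal 0.141 0.570 -0.809
outer loop
vertex 2.703 1.354 1.892
vertex 3.226 0.725 1.54
vertex 2.35 0.716 1.381
endloop
endfacet
facet normal -0.841 0.033 0.540
outer loop
vertex 2.703 1.354 1.892
vertex 2.35 0.716 1.381
vertex 3.054 0.035 2.52
endloop
endfacet
facet normal 0.141 0.570 -0.809
outer loop
vertex 2.35 0.716 1.381
vertex 3.226 0.725 1.54
vertex 2.873 0.087 1.029
endloop
endfacet
facet normal -0.748 -0.660 0.068
outer loop
vertex 2.35 0.716 1.381
vertex 2.873 0.087 1.029
vertex 3.054 0.035 2.52
endloop
endfacet
facet normal 0.142 0.570 -0.809
outer loop
vertex 2.873 0.087 1.029
vertex 3.226 0.725 1.54
vertex 3.748 0.096 1.189
endloop
endfacet
facet normal 0.017 -0.999 -0.037
outer loop
vertex 2.873 0.087 1.029
vertex 3.748 0.096 1.189
vertex 3.054 0.035 2.52
endloop
endfacet
facet normal 0.142 0.570 -0.809
outer loop
vertex 3.748 0.096 1.189
vertex 3.226 0.725 1.54
vertex 4.101 0.734 1.7
endloop
endfacet
facet normal 0.689 -0.645 0.330
outer loop
vertex 3.748 0.096 1.189
vertex 4.101 0.734 1.7
vertex 3.054 0.035 2.52
endloop
endfacet
facet normal 0.837 -0.141 -0.529
outer loop
vertex 0.89 2.813 1.872
vertex 0.545 3.214 1.22
vertex 1.004 3.446 1.884
endloop
endfacet
facet normal 0.517 -0.109 0.849
outer loop
vertex 0.89 2.813 1.872
vertex 1.004 3.446 1.884
vertex -0.6 3.065 2.813
endloop
endfacet
facet normal 0.518 -0.109 0.849
outer loop
vertex -0.6 3.065 2.813
vertex 1.004 3.446 1.884
vertex -0.486 3.697 2.825
endloop
endfacet
facet normal -0.837 0.141 0.529
outer loop
vertex -0.6 3.065 2.813
vertex -0.486 3.697 2.825
vertex -0.945 3.466 2.16
endloop
endfacet
facet normal 0.837 -0.141 -0.529
outer loop
vertex 1.004 3.446 1.884
vertex 0.545 3.214 1.22
vertex 0.849 3.943 1.507
endloop
endfacet
facet normal 0.491 0.618 0.613
outer loop
vertex 1.004 3.446 1.884
vertex 0.849 3.943 1.507
vertex -0.486 3.697 2.825
endloop
endfacet
facet normal 0.491 0.619 0.613
outer loop
vertex -0.486 3.697 2.825
vertex 0.849 3.943 1.507
vertex -0.641 4.194 2.447
endloop
endfacet
facet normal -0.837 0.141 0.529
outer loop
vertex -0.486 3.697 2.825
vertex -0.641 4.194 2.447
vertex -0.945 3.466 2.16
endloop
endfacet
facet normal 0.837 -0.141 -0.529
outer loop
vertex 0.849 3.943 1.507
vertex 0.545 3.214 1.22
vertex 0.516 4.013 0.961
endloop
endfacet
facet normal 0.177 0.984 0.018
outer loop
vertex 0.849 3.943 1.507
vertex 0.516 4.013 0.961
vertex -0.641 4.194 2.447
endloop
endfacet
facet normal 0.177 0.984 0.018
outer loop
vertex -0.641 4.194 2.447
vertex 0.516 4.013 0.961
vertex -0.974 4.264 1.902
endloop
endfacet
facet normal -0.837 0.141 0.529
outer loop
vertex -0.641 4.194 2.447
vertex -0.974 4.264 1.902
vertex -0.945 3.466 2.16
endloop
endfacet
facet normal 0.837 -0.141 -0.529
outer loop
vertex 0.516 4.013 0.961
vertex 0.545 3.214 1.22
vertex 0.2 3.615 0.567
endloop
endfacet
facet normal -0.241 0.773 -0.587
outer loop
vertex 0.516 4.013 0.961
vertex 0.2 3.615 0.567
vertex -0.974 4.264 1.902
endloop
endfacet
facet normal -0.240 0.773 -0.587
outer loop
vertex -0.974 4.264 1.902
vertex 0.2 3.615 0.567
vertex -1.29 3.867 1.508
endloop
endfacet
facet normal -0.837 0.141 0.529
outer loop
vertex -0.974 4.264 1.902
vertex -1.29 3.867 1.508
vertex -0.945 3.466 2.16
endloop
endfacet
facet normal 0.837 -0.141 -0.529
outer loop
vertex 0.2 3.615 0.567
vertex 0.545 3.214 1.22
vertex 0.086 2.983 0.555
endloop
endfacet
facet normal -0.517 0.109 -0.849
outer loop
vertex 0.2 3.615 0.567
vertex 0.086 2.983 0.555
vertex -1.29 3.867 1.508
endloop
endfacet
facet normal -0.518 0.109 -0.849
outer loop
vertex -1.29 3.867 1.508
vertex 0.086 2.983 0.555
vertex -1.404 3.234 1.496
endloop
endfacet
facet normal -0.837 0.141 0.529
outer loop
vertex -1.29 3.867 1.508
vertex -1.404 3.234 1.496
vertex -0.945 3.466 2.16
endloop
endfacet
facet normal 0.837 -0.141 -0.529
outer loop
vertex 0.086 2.983 0.555
vertex 0.545 3.214 1.22
vertex 0.241 2.486 0.933
endloop
endfacet
facet normal -0.491 -0.619 -0.613
outer loop
vertex 0.086 2.983 0.555
vertex 0.241 2.486 0.933
vertex -1.404 3.234 1.496
endloop
endfacet
facet normal -0.491 -0.618 -0.613
outer loop
vertex -1.404 3.234 1.496
vertex 0.241 2.486 0.933
vertex -1.249 2.737 1.873
endloop
endfacet
facet normal -0.837 0.141 0.529
outer loop
vertex -1.404 3.234 1.496
vertex -1.249 2.737 1.873
vertex -0.945 3.466 2.16
endloop
endfacet
facet normal 0.837 -0.141 -0.529
outer loop
vertex 0.241 2.486 0.933
vertex 0.545 3.214 1.22
vertex 0.574 2.416 1.478
endloop
endfacet
facet normal -0.177 -0.984 -0.018
outer loop
vertex 0.241 2.486 0.933
vertex 0.574 2.416 1.478
vertex -1.249 2.737 1.873
endloop
endfacet
facet normal -0.177 -0.984 -0.018
outer loop
vertex -1.249 2.737 1.873
vertex 0.574 2.416 1.478
vertex -0.916 2.667 2.419
endloop
endfacet
facet normal -0.837 0.141 0.529
outer loop
vertex -1.249 2.737 1.873
vertex -0.916 2.667 2.419
vertex -0.945 3.466 2.16
endloop
endfacet
facet normal 0.837 -0.141 -0.529
outer loop
vertex 0.574 2.416 1.478
vertex 0.545 3.214 1.22
vertex 0.89 2.813 1.872
endloop
endfacet
facet normal 0.240 -0.773 0.587
outer loop
vertex 0.574 2.416 1.478
vertex 0.89 2.813 1.872
vertex -0.916 2.667 2.419
endloop
endfacet
facet normal 0.240 -0.773 0.588
outer loop
vertex -0.916 2.667 2.419
vertex 0.89 2.813 1.872
vertex -0.6 3.065 2.813
endloop
endfacet
facet normal -0.837 0.141 0.529
outer loop
vertex -0.916 2.667 2.419
vertex -0.6 3.065 2.813
vertex -0.945 3.466 2.16
endloop
endfacet

endsolid


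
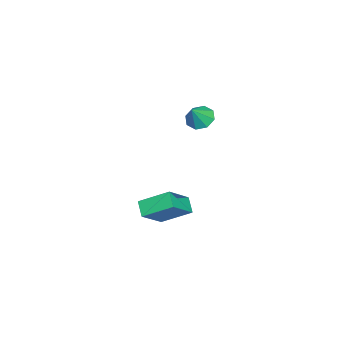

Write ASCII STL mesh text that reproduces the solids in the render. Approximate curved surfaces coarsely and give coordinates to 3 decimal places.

solid 
facet normal -0.606 0.155 -0.780
outer loop
vertex -2.167 1.733 2.89
vertex -2.726 1.746 3.327
vertex -2.276 2.233 3.074
endloop
endfacet
facet normal 0.971 0.232 -0.056
outer loop
vertex -2.167 1.733 2.89
vertex -2.276 2.233 3.074
vertex -2.054 1.574 4.193
endloop
endfacet
facet normal -0.606 0.155 -0.780
outer loop
vertex -2.276 2.233 3.074
vertex -2.726 1.746 3.327
vertex -2.648 2.448 3.406
endloop
endfacet
facet normal 0.656 0.700 0.282
outer loop
vertex -2.276 2.233 3.074
vertex -2.648 2.448 3.406
vertex -2.054 1.574 4.193
endloop
endfacet
facet normal -0.606 0.155 -0.780
outer loop
vertex -2.648 2.448 3.406
vertex -2.726 1.746 3.327
vertex -3.067 2.251 3.692
endloop
endfacet
facet normal 0.135 0.712 0.689
outer loop
vertex -2.648 2.448 3.406
vertex -3.067 2.251 3.692
vertex -2.054 1.574 4.193
endloop
endfacet
facet normal -0.606 0.155 -0.781
outer loop
vertex -3.067 2.251 3.692
vertex -2.726 1.746 3.327
vertex -3.286 1.759 3.764
endloop
endfacet
facet normal -0.282 0.261 0.923
outer loop
vertex -3.067 2.251 3.692
vertex -3.286 1.759 3.764
vertex -2.054 1.574 4.193
endloop
endfacet
facet normal -0.605 0.156 -0.781
outer loop
vertex -3.286 1.759 3.764
vertex -2.726 1.746 3.327
vertex -3.177 1.26 3.58
endloop
endfacet
facet normal -0.354 -0.391 0.850
outer loop
vertex -3.286 1.759 3.764
vertex -3.177 1.26 3.58
vertex -2.054 1.574 4.193
endloop
endfacet
facet normal -0.605 0.155 -0.781
outer loop
vertex -3.177 1.26 3.58
vertex -2.726 1.746 3.327
vertex -2.804 1.045 3.248
endloop
endfacet
facet normal -0.039 -0.858 0.512
outer loop
vertex -3.177 1.26 3.58
vertex -2.804 1.045 3.248
vertex -2.054 1.574 4.193
endloop
endfacet
facet normal -0.606 0.155 -0.780
outer loop
vertex -2.804 1.045 3.248
vertex -2.726 1.746 3.327
vertex -2.386 1.241 2.962
endloop
endfacet
facet normal 0.481 -0.871 0.106
outer loop
vertex -2.804 1.045 3.248
vertex -2.386 1.241 2.962
vertex -2.054 1.574 4.193
endloop
endfacet
facet normal -0.606 0.156 -0.780
outer loop
vertex -2.386 1.241 2.962
vertex -2.726 1.746 3.327
vertex -2.167 1.733 2.89
endloop
endfacet
facet normal 0.899 -0.419 -0.129
outer loop
vertex -2.386 1.241 2.962
vertex -2.167 1.733 2.89
vertex -2.054 1.574 4.193
endloop
endfacet
facet normal -0.685 -0.444 0.578
outer loop
vertex -1.204 0.841 -0.796
vertex -2.453 1.319 -1.909
vertex -0.996 -0.574 -1.637
endloop
endfacet
facet normal 0.718 -0.275 0.640
outer loop
vertex -0.387 -0.179 -2.151
vertex -1.204 0.841 -0.796
vertex -0.996 -0.574 -1.637
endloop
endfacet
facet normal -0.685 -0.444 0.578
outer loop
vertex -0.996 -0.574 -1.637
vertex -2.453 1.319 -1.909
vertex -2.245 -0.097 -2.75
endloop
endfacet
facet normal 0.126 -0.853 -0.507
outer loop
vertex -2.245 -0.097 -2.75
vertex -0.387 -0.179 -2.151
vertex -0.996 -0.574 -1.637
endloop
endfacet
facet normal -0.125 0.853 0.507
outer loop
vertex -1.204 0.841 -0.796
vertex -1.844 1.714 -2.423
vertex -2.453 1.319 -1.909
endloop
endfacet
facet normal 0.718 -0.274 0.640
outer loop
vertex -0.595 1.237 -1.31
vertex -1.204 0.841 -0.796
vertex -0.387 -0.179 -2.151
endloop
endfacet
facet normal -0.126 0.853 0.507
outer loop
vertex -0.595 1.237 -1.31
vertex -1.844 1.714 -2.423
vertex -1.204 0.841 -0.796
endloop
endfacet
facet normal -0.718 0.274 -0.640
outer loop
vertex -2.453 1.319 -1.909
vertex -1.844 1.714 -2.423
vertex -2.245 -0.097 -2.75
endloop
endfacet
facet normal 0.126 -0.852 -0.507
outer loop
vertex -1.636 0.299 -3.264
vertex -0.387 -0.179 -2.151
vertex -2.245 -0.097 -2.75
endloop
endfacet
facet normal -0.718 0.274 -0.639
outer loop
vertex -2.245 -0.097 -2.75
vertex -1.844 1.714 -2.423
vertex -1.636 0.299 -3.264
endloop
endfacet
facet normal 0.685 0.444 -0.578
outer loop
vertex -1.636 0.299 -3.264
vertex -0.595 1.237 -1.31
vertex -0.387 -0.179 -2.151
endloop
endfacet
facet normal 0.685 0.444 -0.578
outer loop
vertex -1.844 1.714 -2.423
vertex -0.595 1.237 -1.31
vertex -1.636 0.299 -3.264
endloop
endfacet

endsolid


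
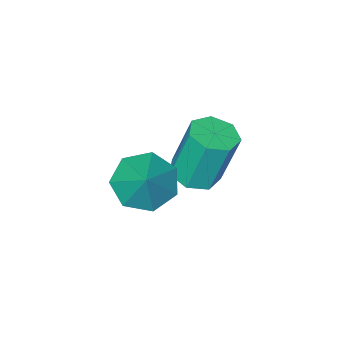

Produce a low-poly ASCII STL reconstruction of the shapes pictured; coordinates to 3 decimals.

solid 
facet normal 0.184 -0.217 -0.959
outer loop
vertex 1.234 -1.524 -2.439
vertex 0.472 -1.295 -2.637
vertex 1.152 -0.838 -2.61
endloop
endfacet
facet normal 0.976 0.155 0.153
outer loop
vertex 1.234 -1.524 -2.439
vertex 1.152 -0.838 -2.61
vertex 0.851 -1.074 -0.445
endloop
endfacet
facet normal 0.976 0.154 0.153
outer loop
vertex 0.851 -1.074 -0.445
vertex 1.152 -0.838 -2.61
vertex 0.769 -0.388 -0.615
endloop
endfacet
facet normal -0.184 0.216 0.959
outer loop
vertex 0.851 -1.074 -0.445
vertex 0.769 -0.388 -0.615
vertex 0.088 -0.845 -0.643
endloop
endfacet
facet normal 0.184 -0.217 -0.959
outer loop
vertex 1.152 -0.838 -2.61
vertex 0.472 -1.295 -2.637
vertex 0.558 -0.496 -2.801
endloop
endfacet
facet normal 0.519 0.850 -0.092
outer loop
vertex 1.152 -0.838 -2.61
vertex 0.558 -0.496 -2.801
vertex 0.769 -0.388 -0.615
endloop
endfacet
facet normal 0.519 0.850 -0.092
outer loop
vertex 0.769 -0.388 -0.615
vertex 0.558 -0.496 -2.801
vertex 0.175 -0.046 -0.807
endloop
endfacet
facet normal -0.185 0.217 0.959
outer loop
vertex 0.769 -0.388 -0.615
vertex 0.175 -0.046 -0.807
vertex 0.088 -0.845 -0.643
endloop
endfacet
facet normal 0.184 -0.217 -0.959
outer loop
vertex 0.558 -0.496 -2.801
vertex 0.472 -1.295 -2.637
vertex -0.101 -0.756 -2.869
endloop
endfacet
facet normal -0.330 0.905 -0.268
outer loop
vertex 0.558 -0.496 -2.801
vertex -0.101 -0.756 -2.869
vertex 0.175 -0.046 -0.807
endloop
endfacet
facet normal -0.330 0.905 -0.268
outer loop
vertex 0.175 -0.046 -0.807
vertex -0.101 -0.756 -2.869
vertex -0.484 -0.306 -0.875
endloop
endfacet
facet normal -0.184 0.217 0.959
outer loop
vertex 0.175 -0.046 -0.807
vertex -0.484 -0.306 -0.875
vertex 0.088 -0.845 -0.643
endloop
endfacet
facet normal 0.184 -0.217 -0.959
outer loop
vertex -0.101 -0.756 -2.869
vertex 0.472 -1.295 -2.637
vertex -0.329 -1.422 -2.762
endloop
endfacet
facet normal -0.929 0.279 -0.242
outer loop
vertex -0.101 -0.756 -2.869
vertex -0.329 -1.422 -2.762
vertex -0.484 -0.306 -0.875
endloop
endfacet
facet normal -0.929 0.280 -0.242
outer loop
vertex -0.484 -0.306 -0.875
vertex -0.329 -1.422 -2.762
vertex -0.712 -0.971 -0.768
endloop
endfacet
facet normal -0.184 0.217 0.959
outer loop
vertex -0.484 -0.306 -0.875
vertex -0.712 -0.971 -0.768
vertex 0.088 -0.845 -0.643
endloop
endfacet
facet normal 0.184 -0.217 -0.959
outer loop
vertex -0.329 -1.422 -2.762
vertex 0.472 -1.295 -2.637
vertex 0.046 -1.992 -2.561
endloop
endfacet
facet normal -0.830 -0.557 -0.033
outer loop
vertex -0.329 -1.422 -2.762
vertex 0.046 -1.992 -2.561
vertex -0.712 -0.971 -0.768
endloop
endfacet
facet normal -0.830 -0.557 -0.034
outer loop
vertex -0.712 -0.971 -0.768
vertex 0.046 -1.992 -2.561
vertex -0.337 -1.542 -0.567
endloop
endfacet
facet normal -0.184 0.217 0.959
outer loop
vertex -0.712 -0.971 -0.768
vertex -0.337 -1.542 -0.567
vertex 0.088 -0.845 -0.643
endloop
endfacet
facet normal 0.183 -0.216 -0.959
outer loop
vertex 0.046 -1.992 -2.561
vertex 0.472 -1.295 -2.637
vertex 0.741 -2.038 -2.418
endloop
endfacet
facet normal -0.106 -0.974 0.200
outer loop
vertex 0.046 -1.992 -2.561
vertex 0.741 -2.038 -2.418
vertex -0.337 -1.542 -0.567
endloop
endfacet
facet normal -0.105 -0.974 0.200
outer loop
vertex -0.337 -1.542 -0.567
vertex 0.741 -2.038 -2.418
vertex 0.358 -1.587 -0.423
endloop
endfacet
facet normal -0.185 0.217 0.959
outer loop
vertex -0.337 -1.542 -0.567
vertex 0.358 -1.587 -0.423
vertex 0.088 -0.845 -0.643
endloop
endfacet
facet normal 0.184 -0.216 -0.959
outer loop
vertex 0.741 -2.038 -2.418
vertex 0.472 -1.295 -2.637
vertex 1.234 -1.524 -2.439
endloop
endfacet
facet normal 0.698 -0.658 0.283
outer loop
vertex 0.741 -2.038 -2.418
vertex 1.234 -1.524 -2.439
vertex 0.358 -1.587 -0.423
endloop
endfacet
facet normal 0.698 -0.658 0.283
outer loop
vertex 0.358 -1.587 -0.423
vertex 1.234 -1.524 -2.439
vertex 0.851 -1.074 -0.445
endloop
endfacet
facet normal -0.184 0.217 0.959
outer loop
vertex 0.358 -1.587 -0.423
vertex 0.851 -1.074 -0.445
vertex 0.088 -0.845 -0.643
endloop
endfacet
facet normal -0.390 -0.571 -0.722
outer loop
vertex 4.089 -0.598 -0.377
vertex 3.275 -0.017 -0.397
vertex 4.119 0.074 -0.925
endloop
endfacet
facet normal 0.988 0.069 0.139
outer loop
vertex 4.089 -0.598 -0.377
vertex 4.119 0.074 -0.925
vertex 3.845 0.817 0.657
endloop
endfacet
facet normal -0.390 -0.572 -0.722
outer loop
vertex 4.119 0.074 -0.925
vertex 3.275 -0.017 -0.397
vertex 3.514 0.677 -1.076
endloop
endfacet
facet normal 0.716 0.671 -0.191
outer loop
vertex 4.119 0.074 -0.925
vertex 3.514 0.677 -1.076
vertex 3.845 0.817 0.657
endloop
endfacet
facet normal -0.391 -0.571 -0.722
outer loop
vertex 3.514 0.677 -1.076
vertex 3.275 -0.017 -0.397
vertex 2.729 0.758 -0.715
endloop
endfacet
facet normal 0.060 0.994 -0.092
outer loop
vertex 3.514 0.677 -1.076
vertex 2.729 0.758 -0.715
vertex 3.845 0.817 0.657
endloop
endfacet
facet normal -0.390 -0.571 -0.722
outer loop
vertex 2.729 0.758 -0.715
vertex 3.275 -0.017 -0.397
vertex 2.355 0.255 -0.115
endloop
endfacet
facet normal -0.487 0.795 0.362
outer loop
vertex 2.729 0.758 -0.715
vertex 2.355 0.255 -0.115
vertex 3.845 0.817 0.657
endloop
endfacet
facet normal -0.390 -0.571 -0.722
outer loop
vertex 2.355 0.255 -0.115
vertex 3.275 -0.017 -0.397
vertex 2.674 -0.453 0.273
endloop
endfacet
facet normal -0.513 0.223 0.829
outer loop
vertex 2.355 0.255 -0.115
vertex 2.674 -0.453 0.273
vertex 3.845 0.817 0.657
endloop
endfacet
facet normal -0.391 -0.571 -0.722
outer loop
vertex 2.674 -0.453 0.273
vertex 3.275 -0.017 -0.397
vertex 3.446 -0.833 0.156
endloop
endfacet
facet normal 0.002 -0.291 0.957
outer loop
vertex 2.674 -0.453 0.273
vertex 3.446 -0.833 0.156
vertex 3.845 0.817 0.657
endloop
endfacet
facet normal -0.390 -0.571 -0.722
outer loop
vertex 3.446 -0.833 0.156
vertex 3.275 -0.017 -0.397
vertex 4.089 -0.598 -0.377
endloop
endfacet
facet normal 0.670 -0.359 0.650
outer loop
vertex 3.446 -0.833 0.156
vertex 4.089 -0.598 -0.377
vertex 3.845 0.817 0.657
endloop
endfacet

endsolid


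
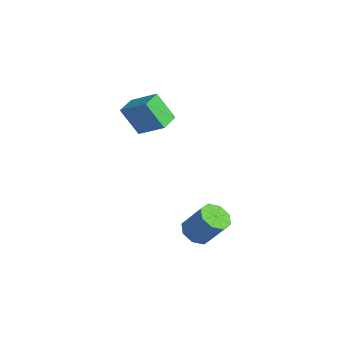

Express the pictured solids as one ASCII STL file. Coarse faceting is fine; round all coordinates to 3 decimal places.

solid 
facet normal -0.418 -0.338 0.844
outer loop
vertex -2.104 0.403 3.331
vertex -2.792 1.569 3.457
vertex -3.674 -0.404 2.231
endloop
endfacet
facet normal 0.506 -0.858 -0.092
outer loop
vertex -2.788 0.311 0.443
vertex -2.104 0.403 3.331
vertex -3.674 -0.404 2.231
endloop
endfacet
facet normal -0.418 -0.338 0.844
outer loop
vertex -3.674 -0.404 2.231
vertex -2.792 1.569 3.457
vertex -4.362 0.762 2.357
endloop
endfacet
facet normal -0.755 -0.388 -0.529
outer loop
vertex -4.362 0.762 2.357
vertex -2.788 0.311 0.443
vertex -3.674 -0.404 2.231
endloop
endfacet
facet normal 0.755 0.388 0.529
outer loop
vertex -2.104 0.403 3.331
vertex -1.906 2.284 1.669
vertex -2.792 1.569 3.457
endloop
endfacet
facet normal 0.506 -0.858 -0.092
outer loop
vertex -1.218 1.118 1.543
vertex -2.104 0.403 3.331
vertex -2.788 0.311 0.443
endloop
endfacet
facet normal 0.755 0.388 0.529
outer loop
vertex -1.218 1.118 1.543
vertex -1.906 2.284 1.669
vertex -2.104 0.403 3.331
endloop
endfacet
facet normal -0.506 0.858 0.092
outer loop
vertex -2.792 1.569 3.457
vertex -1.906 2.284 1.669
vertex -4.362 0.762 2.357
endloop
endfacet
facet normal -0.755 -0.388 -0.529
outer loop
vertex -3.476 1.477 0.569
vertex -2.788 0.311 0.443
vertex -4.362 0.762 2.357
endloop
endfacet
facet normal -0.506 0.858 0.092
outer loop
vertex -4.362 0.762 2.357
vertex -1.906 2.284 1.669
vertex -3.476 1.477 0.569
endloop
endfacet
facet normal 0.418 0.338 -0.844
outer loop
vertex -3.476 1.477 0.569
vertex -1.218 1.118 1.543
vertex -2.788 0.311 0.443
endloop
endfacet
facet normal 0.418 0.338 -0.844
outer loop
vertex -1.906 2.284 1.669
vertex -1.218 1.118 1.543
vertex -3.476 1.477 0.569
endloop
endfacet
facet normal -0.500 -0.294 -0.814
outer loop
vertex 3.877 1.087 -5.015
vertex 3.327 0.433 -4.441
vertex 3.22 1.416 -4.73
endloop
endfacet
facet normal 0.234 0.860 -0.454
outer loop
vertex 3.877 1.087 -5.015
vertex 3.22 1.416 -4.73
vertex 4.924 1.701 -3.314
endloop
endfacet
facet normal 0.234 0.860 -0.454
outer loop
vertex 4.924 1.701 -3.314
vertex 3.22 1.416 -4.73
vertex 4.267 2.03 -3.029
endloop
endfacet
facet normal 0.501 0.294 0.814
outer loop
vertex 4.924 1.701 -3.314
vertex 4.267 2.03 -3.029
vertex 4.373 1.047 -2.739
endloop
endfacet
facet normal -0.501 -0.294 -0.814
outer loop
vertex 3.22 1.416 -4.73
vertex 3.327 0.433 -4.441
vertex 2.625 1.169 -4.275
endloop
endfacet
facet normal -0.424 0.903 -0.065
outer loop
vertex 3.22 1.416 -4.73
vertex 2.625 1.169 -4.275
vertex 4.267 2.03 -3.029
endloop
endfacet
facet normal -0.424 0.903 -0.065
outer loop
vertex 4.267 2.03 -3.029
vertex 2.625 1.169 -4.275
vertex 3.672 1.783 -2.574
endloop
endfacet
facet normal 0.501 0.294 0.814
outer loop
vertex 4.267 2.03 -3.029
vertex 3.672 1.783 -2.574
vertex 4.373 1.047 -2.739
endloop
endfacet
facet normal -0.501 -0.294 -0.814
outer loop
vertex 2.625 1.169 -4.275
vertex 3.327 0.433 -4.441
vertex 2.442 0.491 -3.917
endloop
endfacet
facet normal -0.834 0.417 0.363
outer loop
vertex 2.625 1.169 -4.275
vertex 2.442 0.491 -3.917
vertex 3.672 1.783 -2.574
endloop
endfacet
facet normal -0.834 0.417 0.362
outer loop
vertex 3.672 1.783 -2.574
vertex 2.442 0.491 -3.917
vertex 3.488 1.105 -2.216
endloop
endfacet
facet normal 0.500 0.294 0.814
outer loop
vertex 3.672 1.783 -2.574
vertex 3.488 1.105 -2.216
vertex 4.373 1.047 -2.739
endloop
endfacet
facet normal -0.501 -0.293 -0.814
outer loop
vertex 2.442 0.491 -3.917
vertex 3.327 0.433 -4.441
vertex 2.776 -0.221 -3.866
endloop
endfacet
facet normal -0.755 -0.313 0.577
outer loop
vertex 2.442 0.491 -3.917
vertex 2.776 -0.221 -3.866
vertex 3.488 1.105 -2.216
endloop
endfacet
facet normal -0.754 -0.313 0.577
outer loop
vertex 3.488 1.105 -2.216
vertex 2.776 -0.221 -3.866
vertex 3.823 0.393 -2.165
endloop
endfacet
facet normal 0.501 0.294 0.814
outer loop
vertex 3.488 1.105 -2.216
vertex 3.823 0.393 -2.165
vertex 4.373 1.047 -2.739
endloop
endfacet
facet normal -0.501 -0.294 -0.814
outer loop
vertex 2.776 -0.221 -3.866
vertex 3.327 0.433 -4.441
vertex 3.433 -0.55 -4.151
endloop
endfacet
facet normal -0.234 -0.860 0.454
outer loop
vertex 2.776 -0.221 -3.866
vertex 3.433 -0.55 -4.151
vertex 3.823 0.393 -2.165
endloop
endfacet
facet normal -0.234 -0.860 0.454
outer loop
vertex 3.823 0.393 -2.165
vertex 3.433 -0.55 -4.151
vertex 4.48 0.064 -2.45
endloop
endfacet
facet normal 0.500 0.294 0.814
outer loop
vertex 3.823 0.393 -2.165
vertex 4.48 0.064 -2.45
vertex 4.373 1.047 -2.739
endloop
endfacet
facet normal -0.501 -0.294 -0.814
outer loop
vertex 3.433 -0.55 -4.151
vertex 3.327 0.433 -4.441
vertex 4.028 -0.303 -4.606
endloop
endfacet
facet normal 0.424 -0.903 0.065
outer loop
vertex 3.433 -0.55 -4.151
vertex 4.028 -0.303 -4.606
vertex 4.48 0.064 -2.45
endloop
endfacet
facet normal 0.424 -0.903 0.065
outer loop
vertex 4.48 0.064 -2.45
vertex 4.028 -0.303 -4.606
vertex 5.075 0.311 -2.905
endloop
endfacet
facet normal 0.501 0.294 0.814
outer loop
vertex 4.48 0.064 -2.45
vertex 5.075 0.311 -2.905
vertex 4.373 1.047 -2.739
endloop
endfacet
facet normal -0.500 -0.294 -0.814
outer loop
vertex 4.028 -0.303 -4.606
vertex 3.327 0.433 -4.441
vertex 4.212 0.375 -4.964
endloop
endfacet
facet normal 0.833 -0.417 -0.362
outer loop
vertex 4.028 -0.303 -4.606
vertex 4.212 0.375 -4.964
vertex 5.075 0.311 -2.905
endloop
endfacet
facet normal 0.834 -0.416 -0.362
outer loop
vertex 5.075 0.311 -2.905
vertex 4.212 0.375 -4.964
vertex 5.258 0.989 -3.263
endloop
endfacet
facet normal 0.501 0.294 0.814
outer loop
vertex 5.075 0.311 -2.905
vertex 5.258 0.989 -3.263
vertex 4.373 1.047 -2.739
endloop
endfacet
facet normal -0.501 -0.294 -0.814
outer loop
vertex 4.212 0.375 -4.964
vertex 3.327 0.433 -4.441
vertex 3.877 1.087 -5.015
endloop
endfacet
facet normal 0.754 0.314 -0.577
outer loop
vertex 4.212 0.375 -4.964
vertex 3.877 1.087 -5.015
vertex 5.258 0.989 -3.263
endloop
endfacet
facet normal 0.754 0.313 -0.577
outer loop
vertex 5.258 0.989 -3.263
vertex 3.877 1.087 -5.015
vertex 4.924 1.701 -3.314
endloop
endfacet
facet normal 0.501 0.293 0.814
outer loop
vertex 5.258 0.989 -3.263
vertex 4.924 1.701 -3.314
vertex 4.373 1.047 -2.739
endloop
endfacet

endsolid
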